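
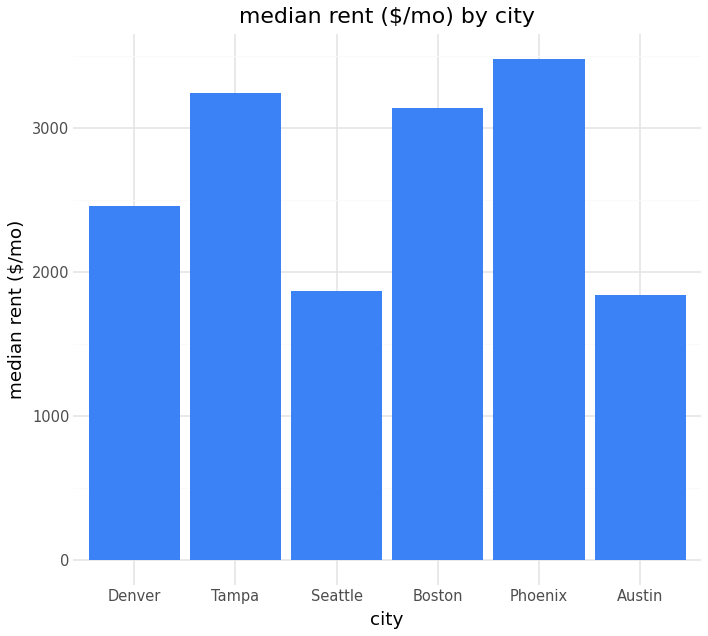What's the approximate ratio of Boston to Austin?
≈ 1.5×

Boston ≈ 3000, Austin ≈ 2000; 3000/2000 ≈ 1.5.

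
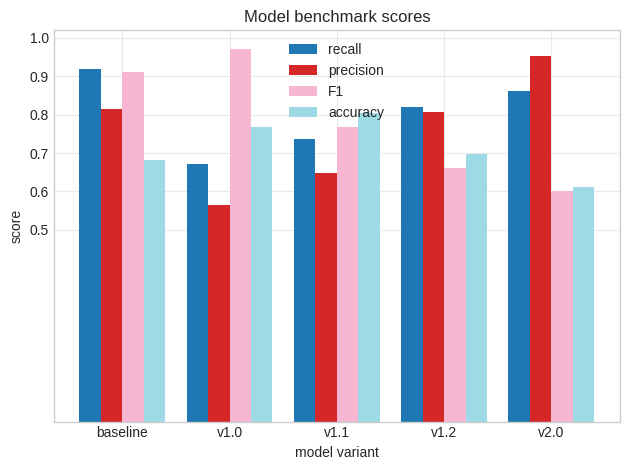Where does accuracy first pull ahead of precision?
baseline: accuracy ≈ 0.7 vs precision ≈ 0.8 (not yet); v1.0: accuracy ≈ 0.8 vs precision ≈ 0.6 (first crossover).

v1.0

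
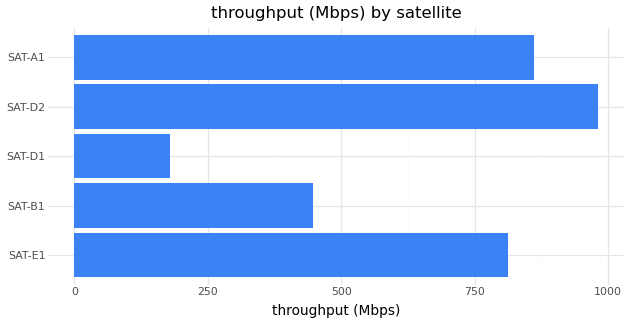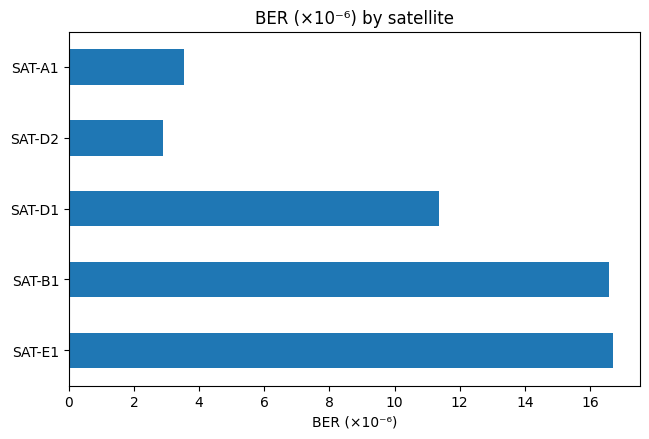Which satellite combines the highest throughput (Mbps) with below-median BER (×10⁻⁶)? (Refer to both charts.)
Chart 2 median BER (×10⁻⁶) ≈ 12; below-median satellites: SAT-D2, SAT-A1. Among those, SAT-D2 has the highest throughput (Mbps) (≈ 1000).

SAT-D2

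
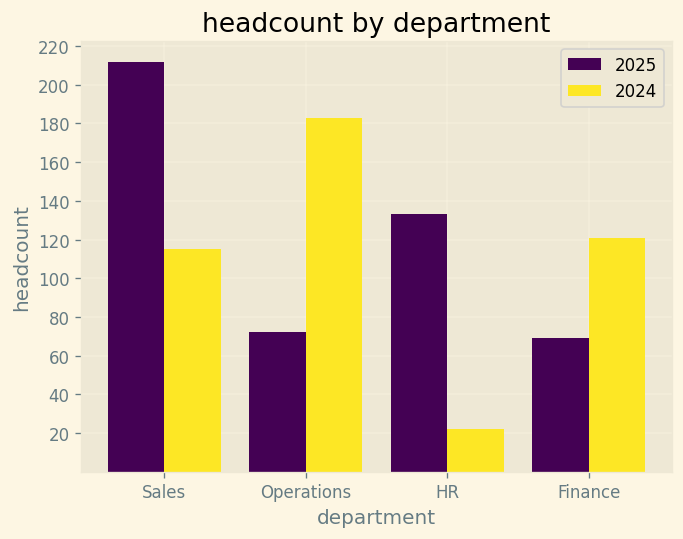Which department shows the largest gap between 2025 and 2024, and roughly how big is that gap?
HR, ≈ 120

HR: 2025 ≈ 140, 2024 ≈ 20 → gap ≈ 120. Next-largest (Operations) is only ≈ 100.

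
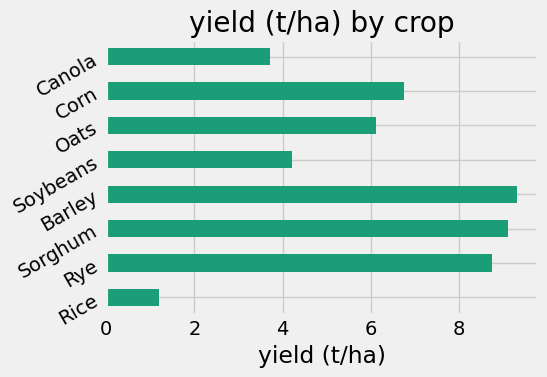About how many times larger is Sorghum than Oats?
Sorghum ≈ 9, Oats ≈ 6; 9/6 ≈ 1.5.

≈ 1.5×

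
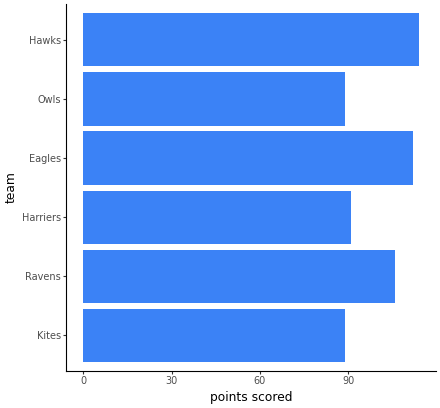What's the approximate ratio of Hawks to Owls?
≈ 1.22×

Hawks ≈ 110, Owls ≈ 90; 110/90 ≈ 1.22.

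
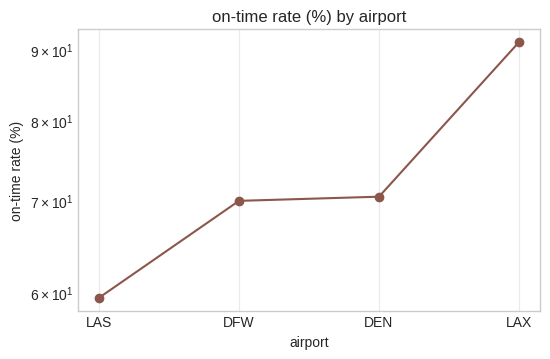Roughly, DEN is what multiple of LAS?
DEN ≈ 70, LAS ≈ 60; 70/60 ≈ 1.17.

≈ 1.17×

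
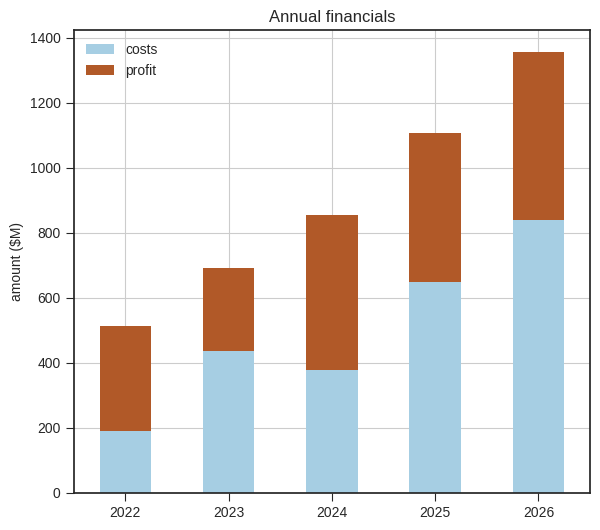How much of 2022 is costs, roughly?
costs top ≈ 200, bottom ≈ 0; segment ≈ 200.

≈ 200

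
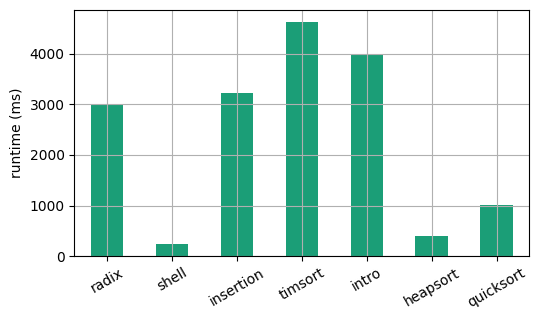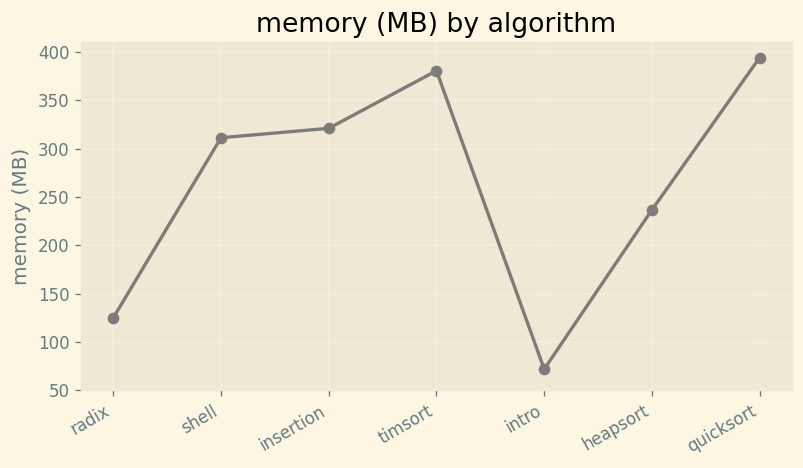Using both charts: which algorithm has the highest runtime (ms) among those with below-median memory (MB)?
Chart 2 median memory (MB) ≈ 300; below-median algorithms: radix, intro, heapsort. Among those, intro has the highest runtime (ms) (≈ 4000).

intro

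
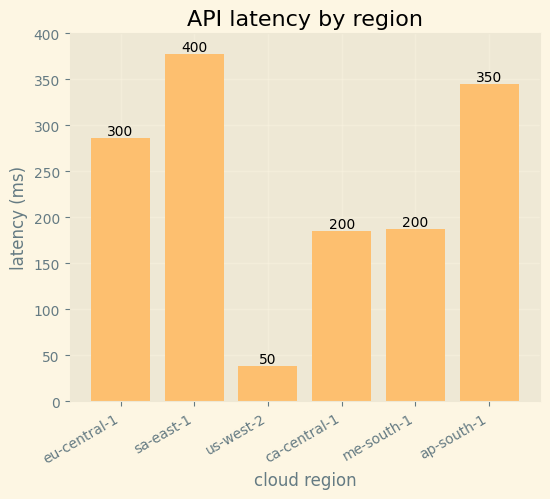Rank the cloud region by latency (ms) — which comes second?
Top 3: sa-east-1 ≈ 400, ap-south-1 ≈ 350, eu-central-1 ≈ 300.

ap-south-1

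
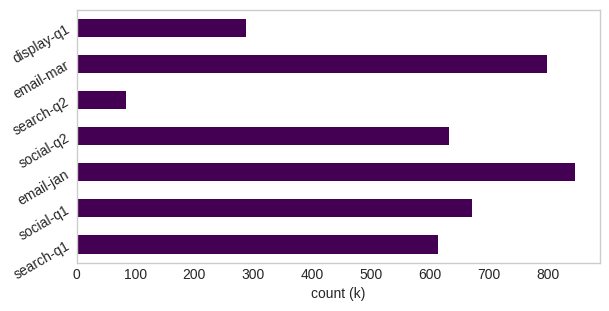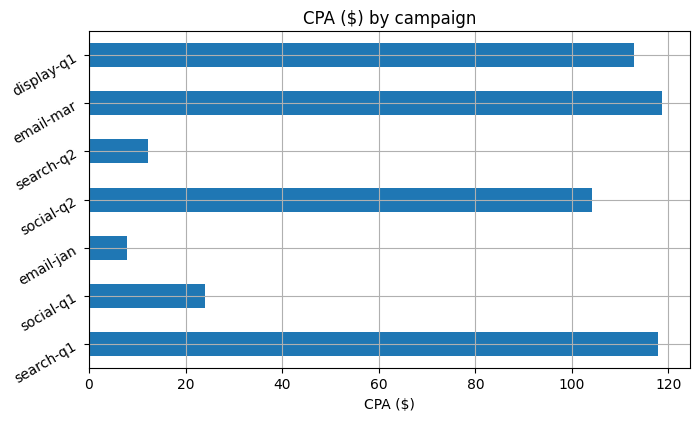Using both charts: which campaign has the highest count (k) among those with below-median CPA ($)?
email-jan

Chart 2 median CPA ($) ≈ 100; below-median campaigns: social-q1, email-jan, search-q2. Among those, email-jan has the highest count (k) (≈ 800).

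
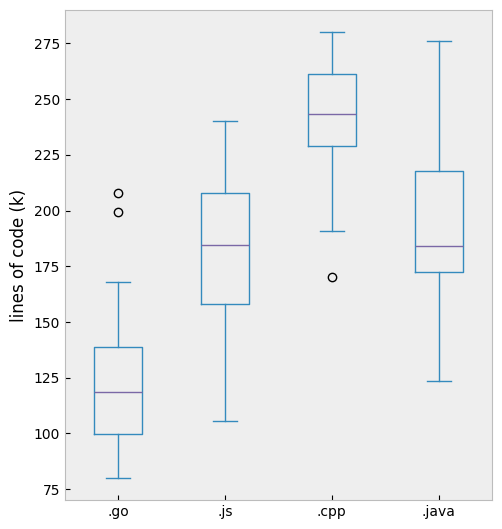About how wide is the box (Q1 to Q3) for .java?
≈ 40

Q3 ≈ 220, Q1 ≈ 180; IQR ≈ 40.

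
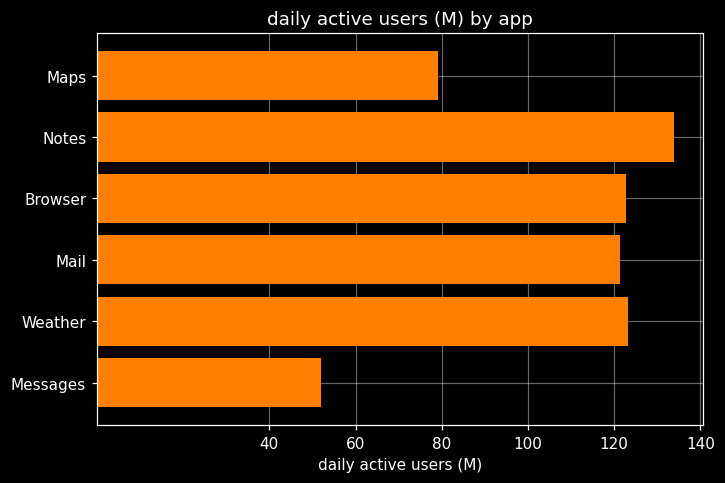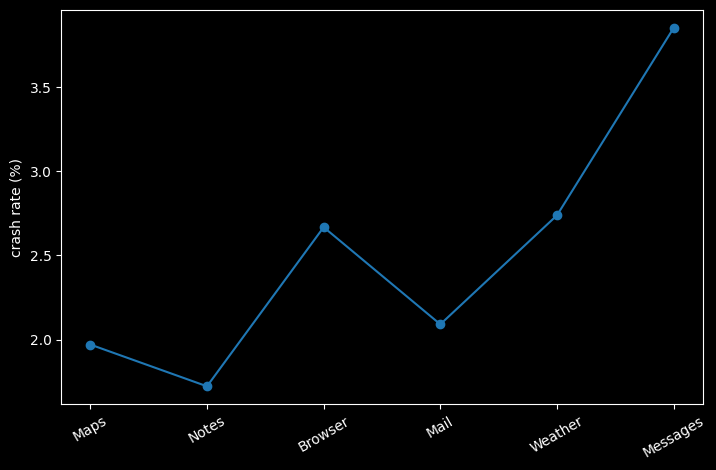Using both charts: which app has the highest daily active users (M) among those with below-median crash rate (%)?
Notes

Chart 2 median crash rate (%) ≈ 2.5; below-median apps: Maps, Notes, Mail. Among those, Notes has the highest daily active users (M) (≈ 140).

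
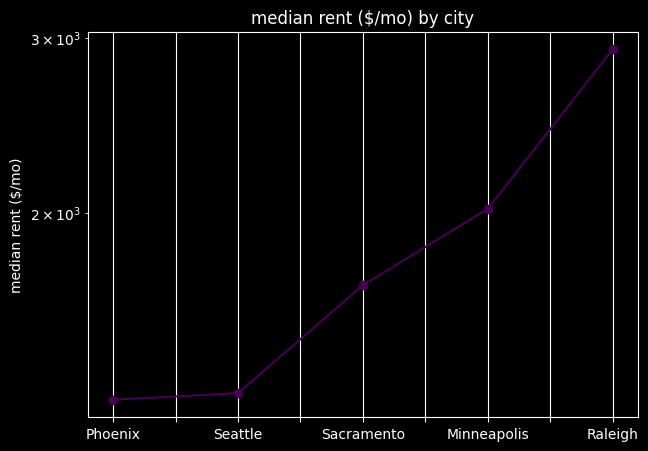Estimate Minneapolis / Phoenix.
Minneapolis ≈ 2000, Phoenix ≈ 1200; 2000/1200 ≈ 1.67.

≈ 1.67×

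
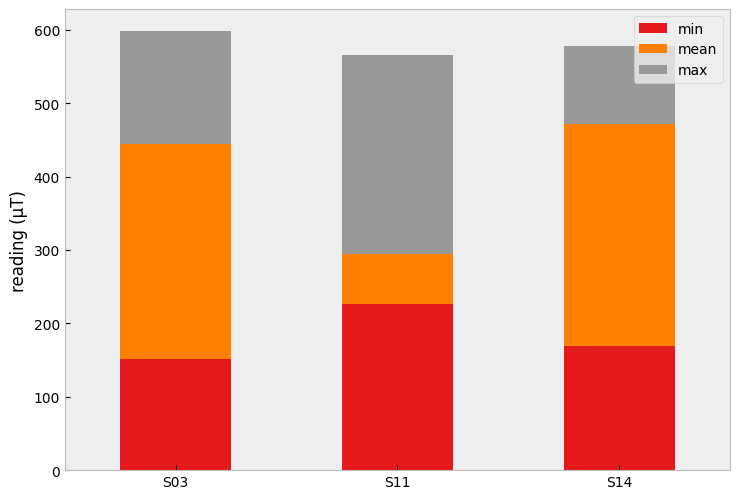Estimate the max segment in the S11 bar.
≈ 250

max top ≈ 550, bottom ≈ 300; segment ≈ 250.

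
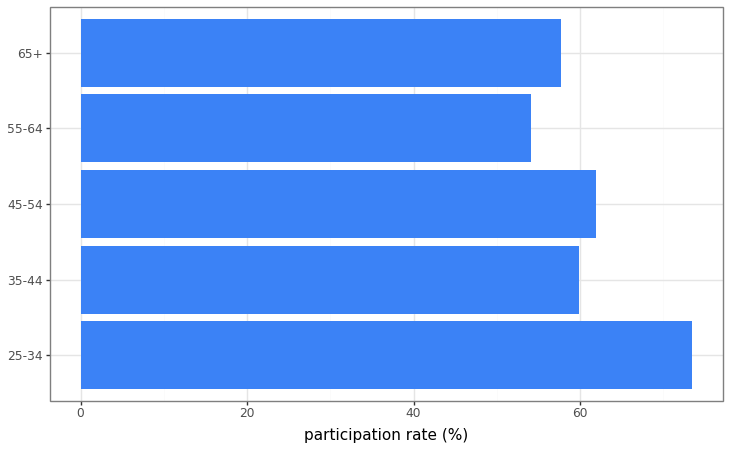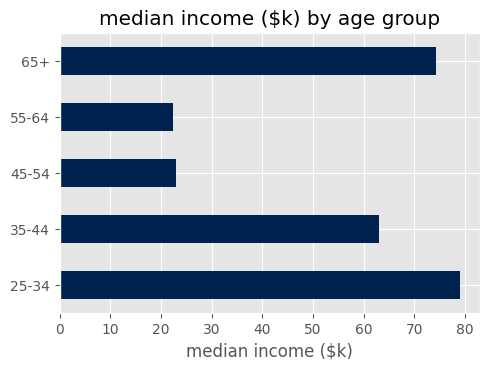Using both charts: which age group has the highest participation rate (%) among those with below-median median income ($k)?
Chart 2 median median income ($k) ≈ 60; below-median age groups: 45-54, 55-64. Among those, 45-54 has the highest participation rate (%) (≈ 60).

45-54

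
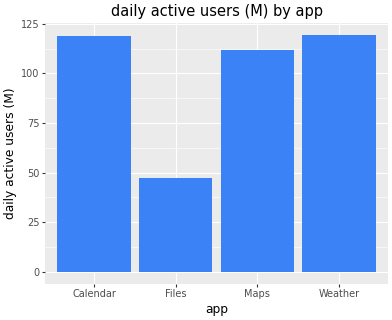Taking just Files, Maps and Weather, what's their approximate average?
≈ 93

(50 + 110 + 120) / 3 ≈ 93.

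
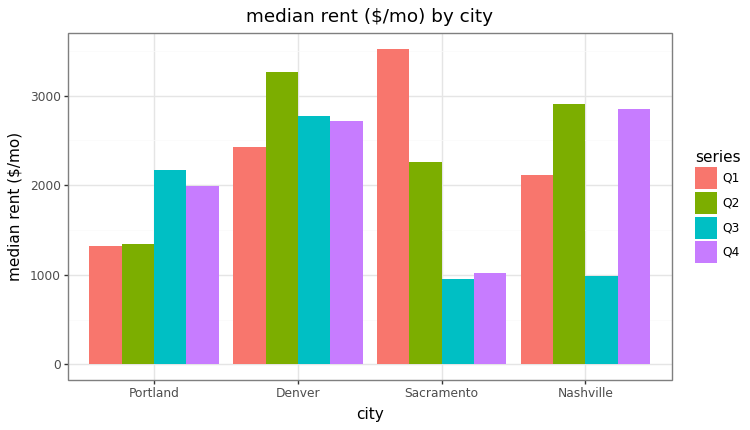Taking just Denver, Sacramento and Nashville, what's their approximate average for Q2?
(3500 + 2500 + 3000) / 3 ≈ 3000.

≈ 3000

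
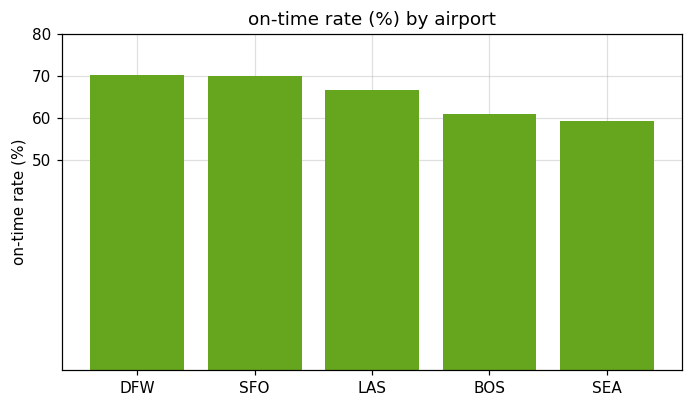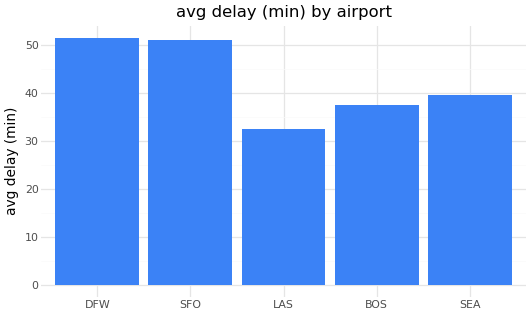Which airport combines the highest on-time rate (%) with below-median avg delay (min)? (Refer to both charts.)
Chart 2 median avg delay (min) ≈ 40; below-median airports: LAS, BOS. Among those, LAS has the highest on-time rate (%) (≈ 70).

LAS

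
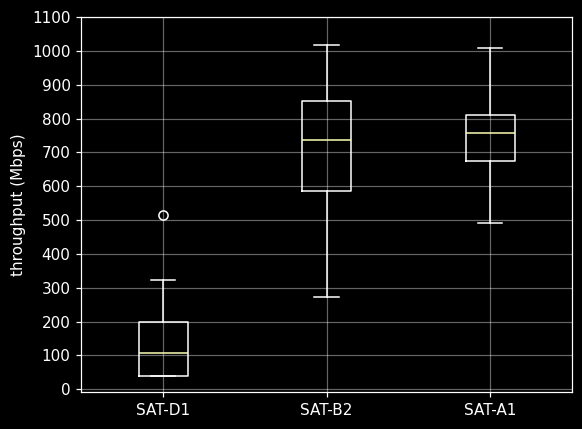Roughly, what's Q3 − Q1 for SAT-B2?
≈ 300

Q3 ≈ 900, Q1 ≈ 600; IQR ≈ 300.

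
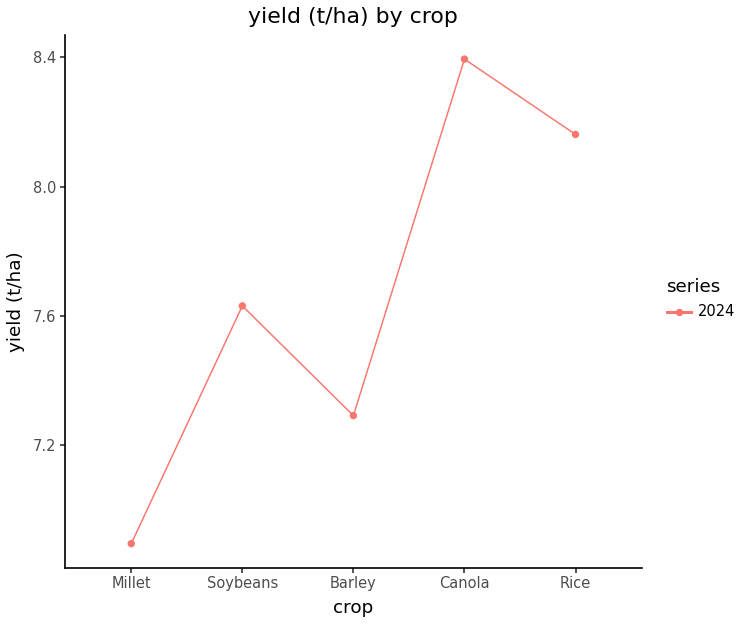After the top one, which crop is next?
Top 3: Canola ≈ 8.4, Rice ≈ 8.2, Soybeans ≈ 7.6.

Rice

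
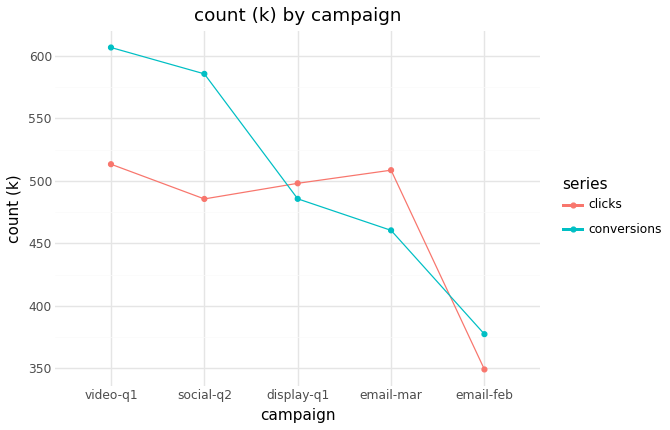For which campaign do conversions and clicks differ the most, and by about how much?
social-q2: conversions ≈ 575, clicks ≈ 475 → gap ≈ 100. Next-largest (video-q1) is only ≈ 75.

social-q2, ≈ 100 k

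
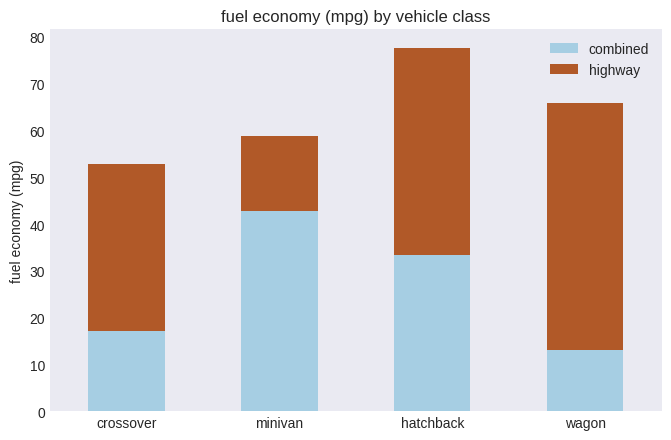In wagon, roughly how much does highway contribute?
highway top ≈ 70, bottom ≈ 10; segment ≈ 60.

≈ 60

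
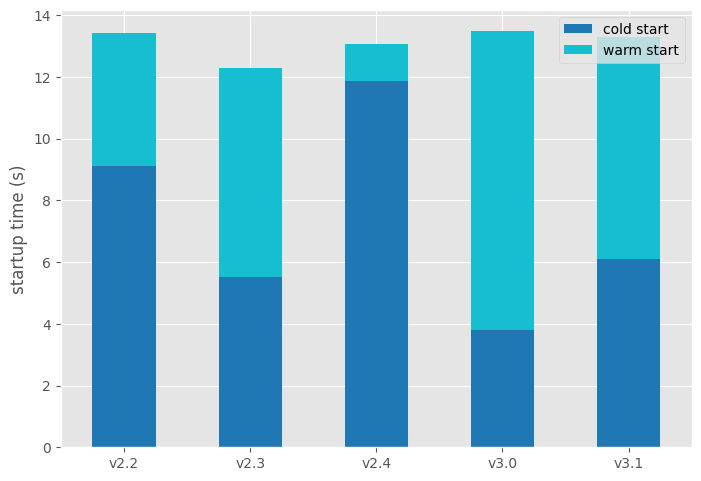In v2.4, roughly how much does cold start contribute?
≈ 12

cold start top ≈ 12, bottom ≈ 0; segment ≈ 12.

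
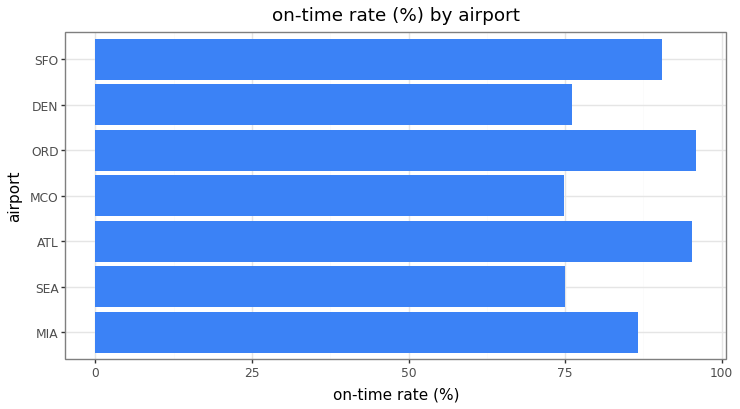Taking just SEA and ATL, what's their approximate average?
≈ 85

(70 + 100) / 2 ≈ 85.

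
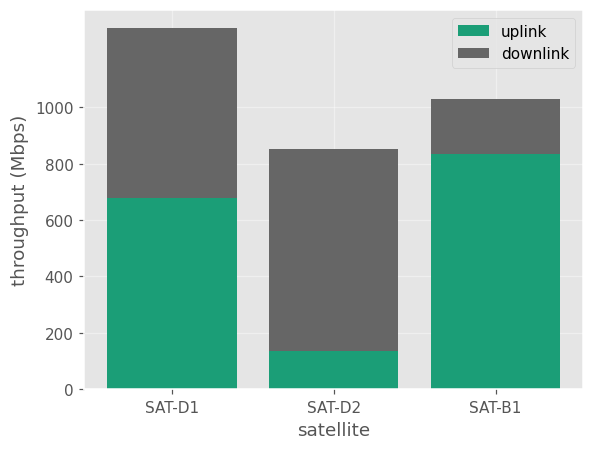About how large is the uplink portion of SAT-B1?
≈ 800

uplink top ≈ 800, bottom ≈ 0; segment ≈ 800.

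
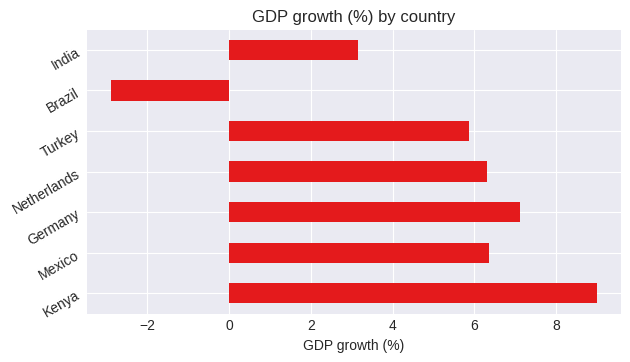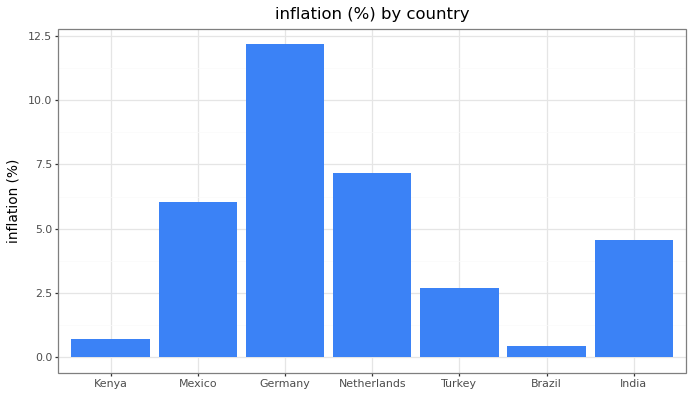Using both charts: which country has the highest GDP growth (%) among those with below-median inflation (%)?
Kenya

Chart 2 median inflation (%) ≈ 4; below-median countries: Kenya, Turkey, Brazil. Among those, Kenya has the highest GDP growth (%) (≈ 9).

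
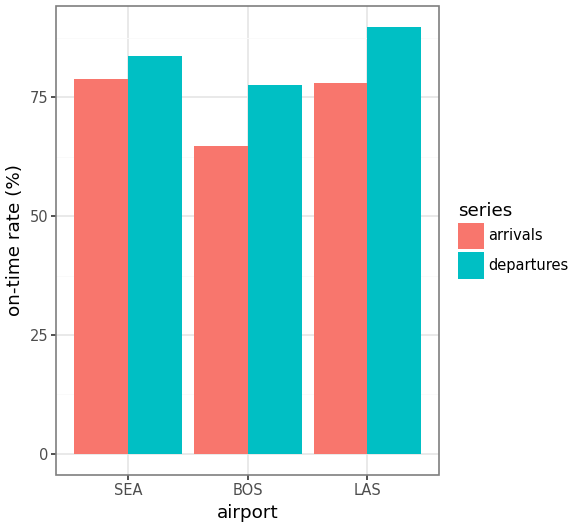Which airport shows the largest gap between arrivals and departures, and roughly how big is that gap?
BOS, ≈ 20 %

BOS: arrivals ≈ 60, departures ≈ 80 → gap ≈ 20. Next-largest (LAS) is only ≈ 10.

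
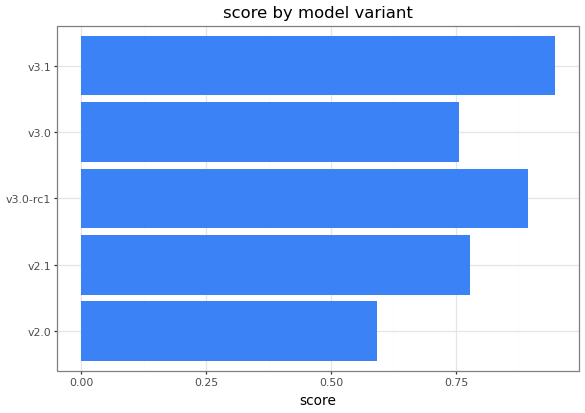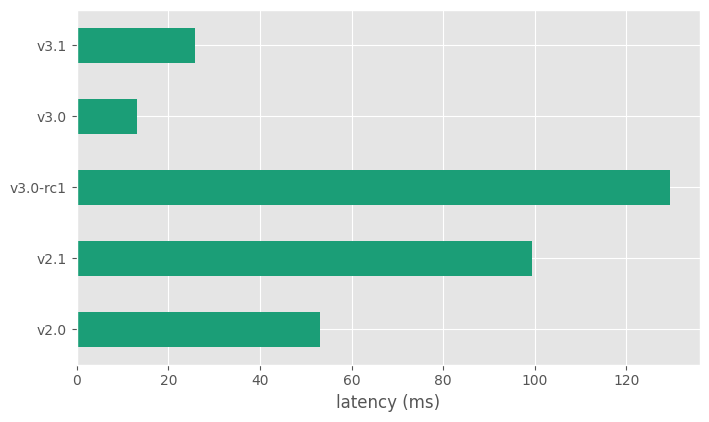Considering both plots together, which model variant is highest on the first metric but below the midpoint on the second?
v3.1

Chart 2 median latency (ms) ≈ 60; below-median model variants: v3.0, v3.1. Among those, v3.1 has the highest score (≈ 0.9).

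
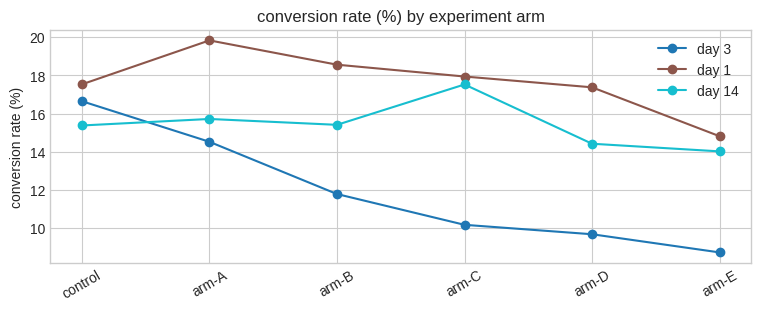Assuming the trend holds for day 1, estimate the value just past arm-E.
Last three: 18, 17, 15 → slope ≈ -1.5/step → next ≈ 13.5.

≈ 13.5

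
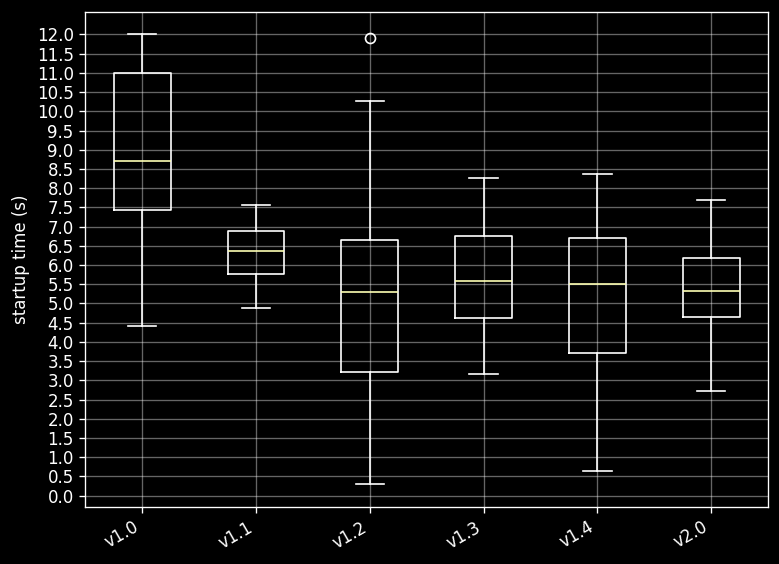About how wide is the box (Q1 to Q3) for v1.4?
Q3 ≈ 6.5, Q1 ≈ 3.5; IQR ≈ 3.0.

≈ 3.0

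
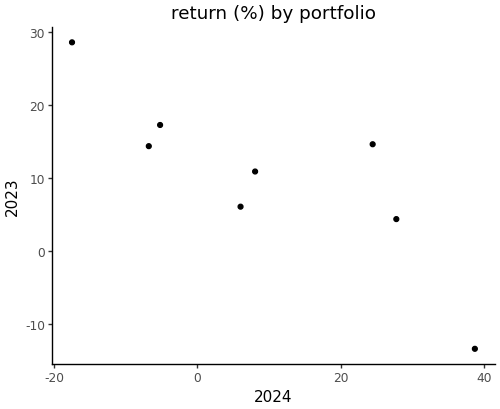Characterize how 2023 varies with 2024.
negative, strong

Points are negatively correlated; strong (|r| ≈ 0.8).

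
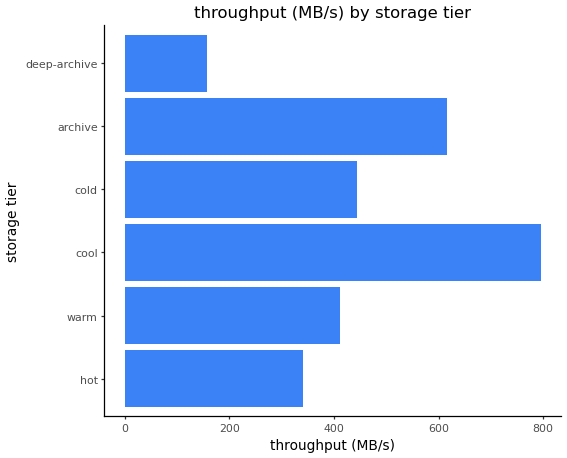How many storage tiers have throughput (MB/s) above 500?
Above 500: cool, archive.

2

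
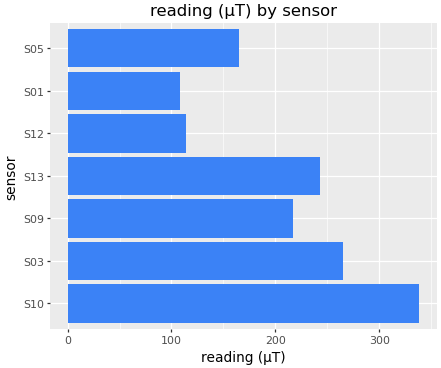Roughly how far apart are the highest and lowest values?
Max S10 ≈ 350, min S01 ≈ 100; range ≈ 250.

≈ 250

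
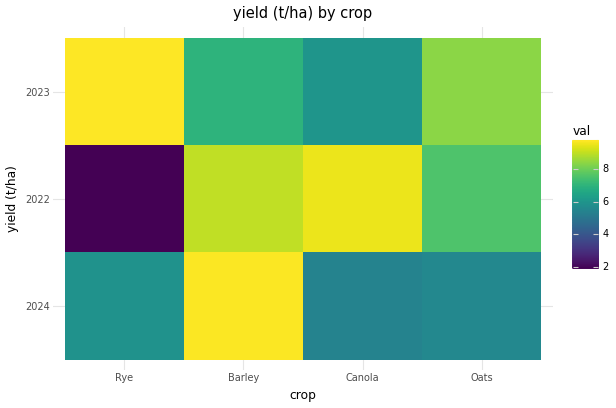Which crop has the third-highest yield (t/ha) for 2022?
Oats

Top 4 for 2022: Canola ≈ 10, Barley ≈ 9, Oats ≈ 8, Rye ≈ 2.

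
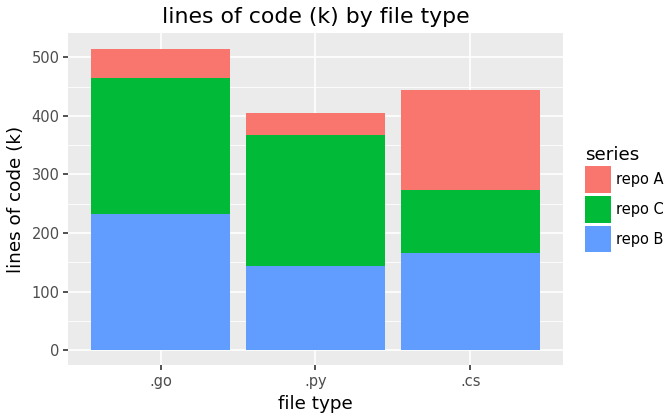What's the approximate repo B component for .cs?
≈ 150

repo B top ≈ 150, bottom ≈ 0; segment ≈ 150.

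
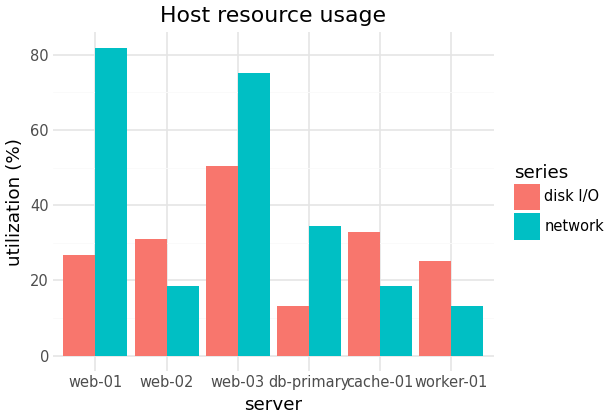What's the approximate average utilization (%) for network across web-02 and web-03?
(20 + 80) / 2 ≈ 50.

≈ 50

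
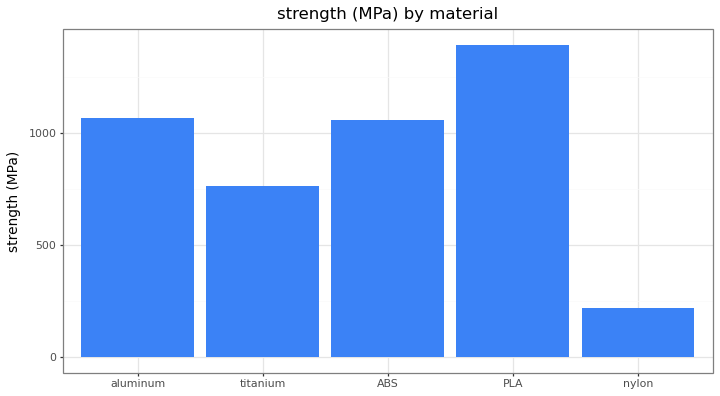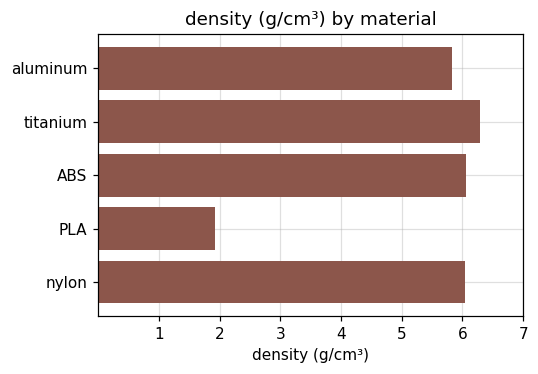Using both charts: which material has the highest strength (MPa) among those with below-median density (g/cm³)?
PLA

Chart 2 median density (g/cm³) ≈ 6; below-median materials: aluminum, PLA. Among those, PLA has the highest strength (MPa) (≈ 1400).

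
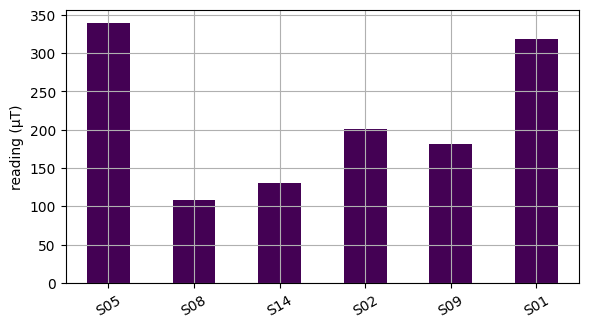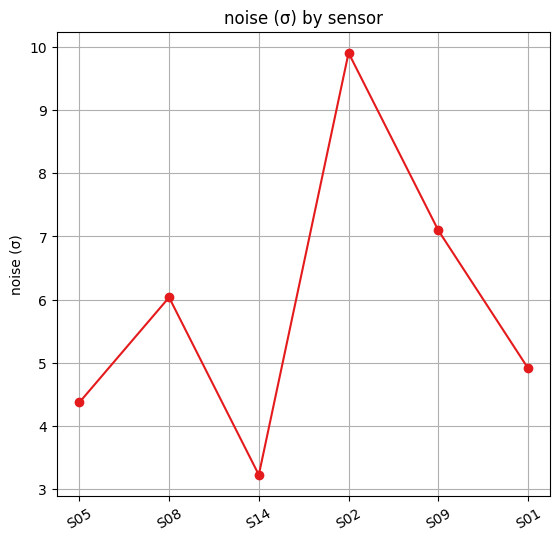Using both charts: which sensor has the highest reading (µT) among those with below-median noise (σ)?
S05

Chart 2 median noise (σ) ≈ 5; below-median sensors: S05, S14, S01. Among those, S05 has the highest reading (µT) (≈ 350).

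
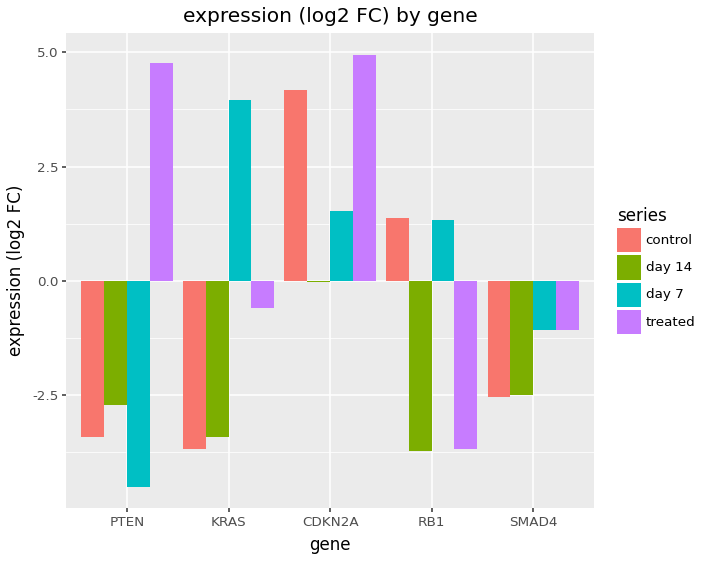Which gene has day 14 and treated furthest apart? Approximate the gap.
PTEN, ≈ 8 log2 FC

PTEN: day 14 ≈ -3, treated ≈ 5 → gap ≈ 8. Next-largest (CDKN2A) is only ≈ 5.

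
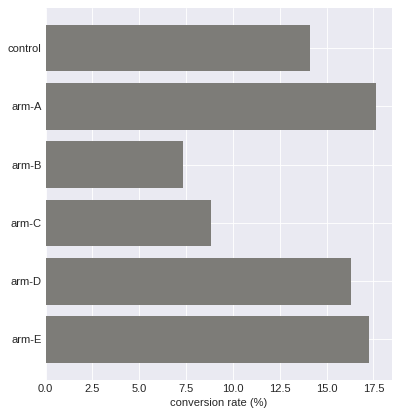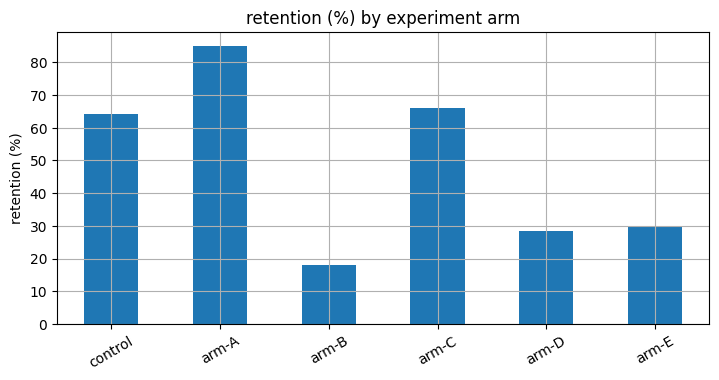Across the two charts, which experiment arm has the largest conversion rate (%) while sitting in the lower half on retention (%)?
Chart 2 median retention (%) ≈ 50; below-median experiment arms: arm-B, arm-D, arm-E. Among those, arm-E has the highest conversion rate (%) (≈ 18).

arm-E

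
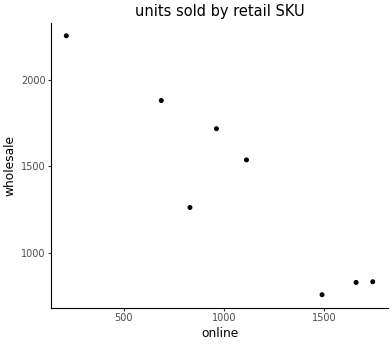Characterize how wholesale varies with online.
Points are negatively correlated; strong (|r| ≈ 0.9).

negative, strong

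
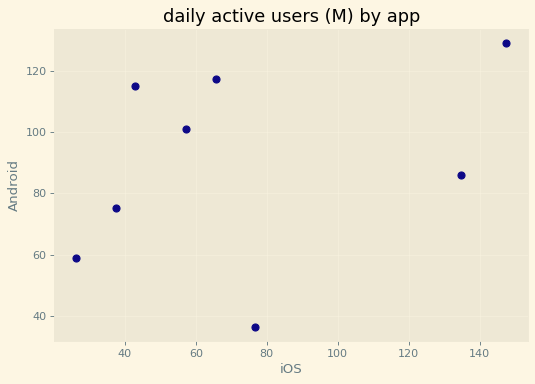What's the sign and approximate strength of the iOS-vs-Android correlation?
Points are positively correlated; weak (|r| ≈ 0.3).

positive, weak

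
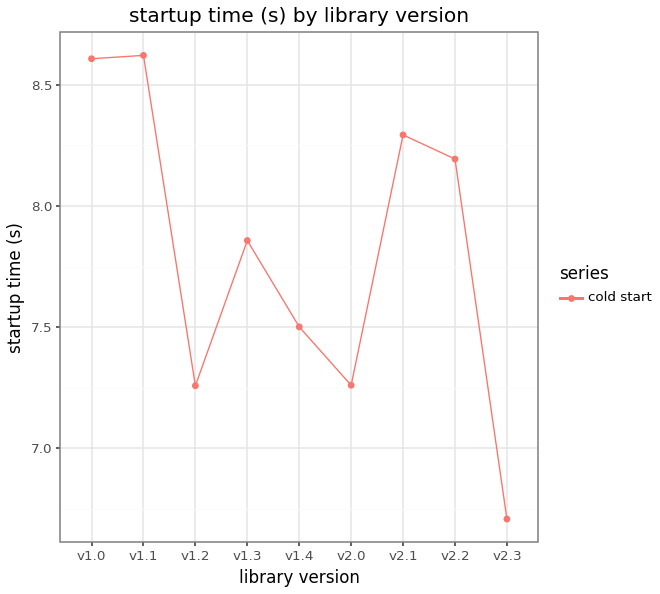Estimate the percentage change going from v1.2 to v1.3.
v1.2 ≈ 7.2, v1.3 ≈ 7.8; (7.8 − 7.2) / 7.2 ≈ +8.3%.

≈ +8.3%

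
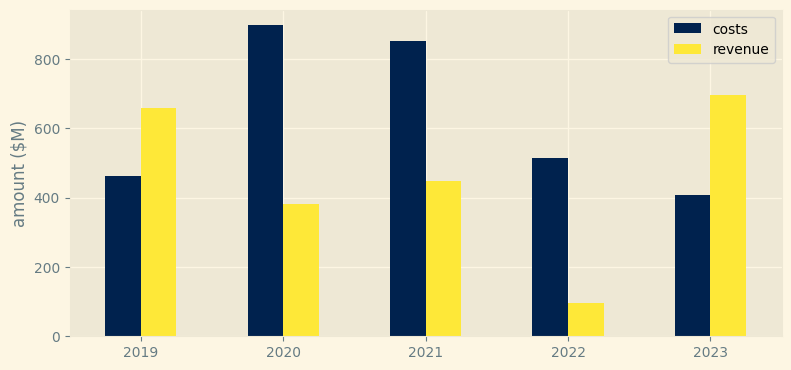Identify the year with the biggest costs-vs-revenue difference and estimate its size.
2020, ≈ 500 $M

2020: costs ≈ 900, revenue ≈ 400 → gap ≈ 500. Next-largest (2022) is only ≈ 400.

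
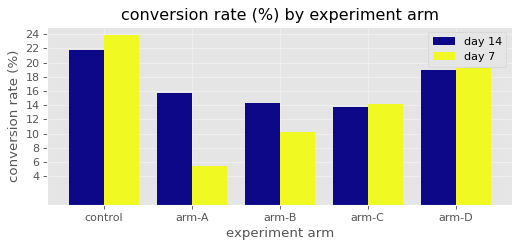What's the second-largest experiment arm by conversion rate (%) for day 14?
Top 3 for day 14: control ≈ 22, arm-D ≈ 18, arm-A ≈ 16.

arm-D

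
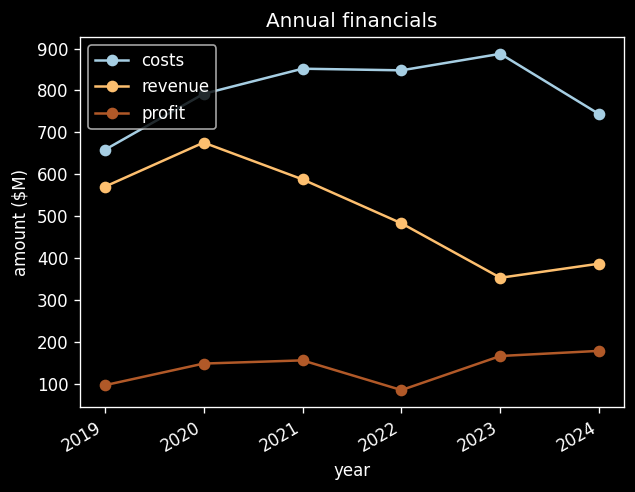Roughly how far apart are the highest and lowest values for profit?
≈ 100

Max 2024 ≈ 200, min 2022 ≈ 100; range ≈ 100.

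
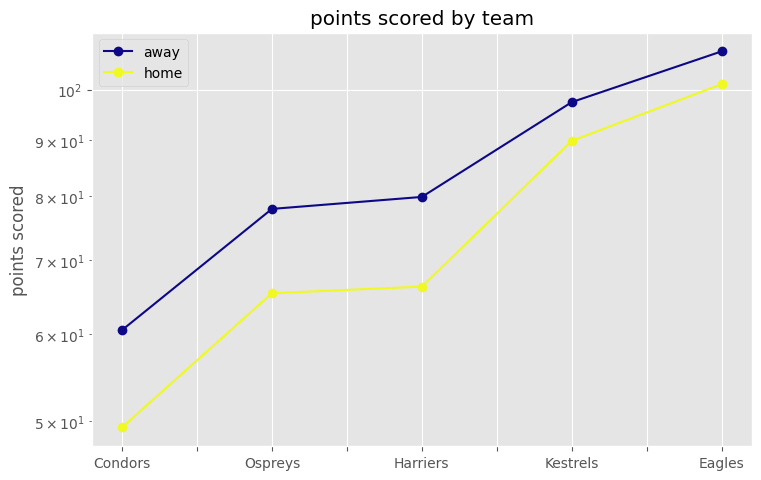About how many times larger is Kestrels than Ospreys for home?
Kestrels ≈ 90, Ospreys ≈ 65; 90/65 ≈ 1.38.

≈ 1.38×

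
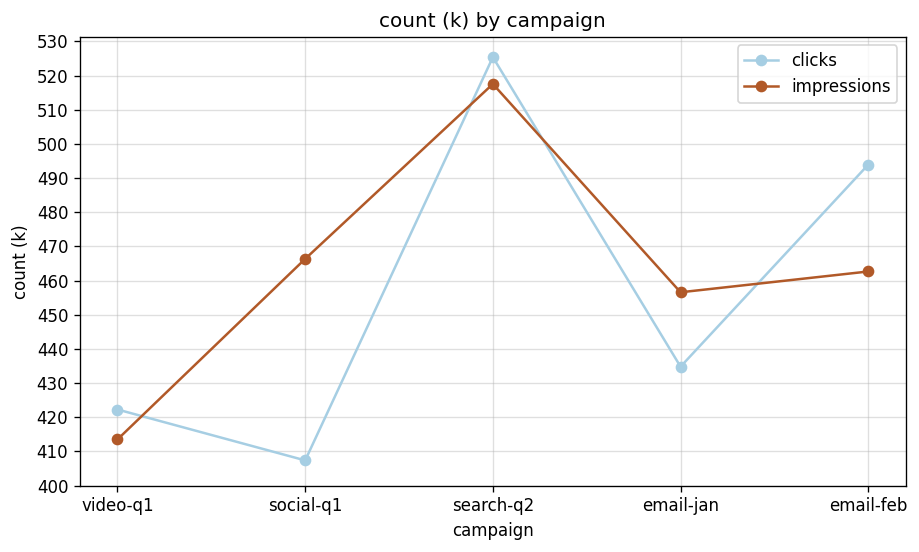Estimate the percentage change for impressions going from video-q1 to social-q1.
≈ +14.6%

video-q1 ≈ 410, social-q1 ≈ 470; (470 − 410) / 410 ≈ +14.6%.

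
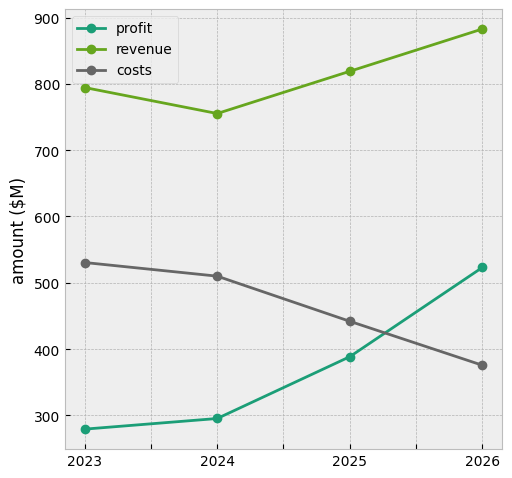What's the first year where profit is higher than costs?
2026

2025: profit ≈ 400 vs costs ≈ 400 (not yet); 2026: profit ≈ 500 vs costs ≈ 400 (first crossover).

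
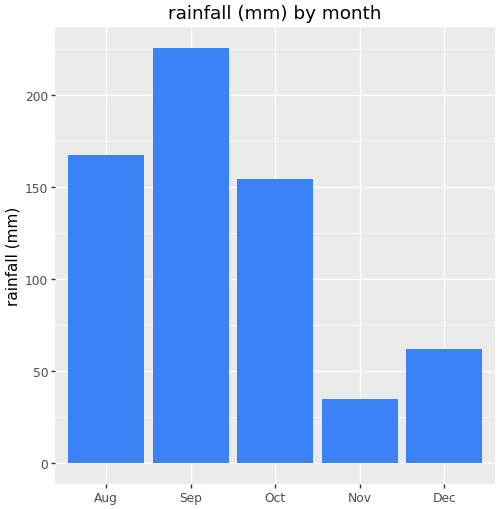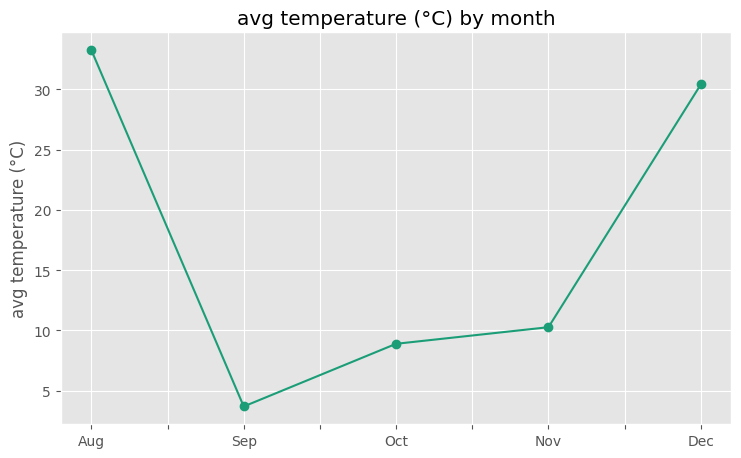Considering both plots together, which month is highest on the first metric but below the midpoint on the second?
Sep

Chart 2 median avg temperature (°C) ≈ 10; below-median months: Sep, Oct. Among those, Sep has the highest rainfall (mm) (≈ 225).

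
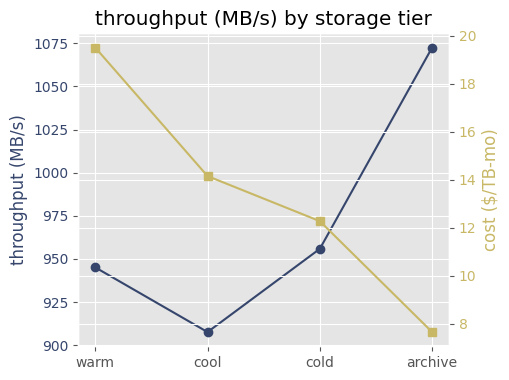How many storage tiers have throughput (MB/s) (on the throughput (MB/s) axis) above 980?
1

Above 980: archive.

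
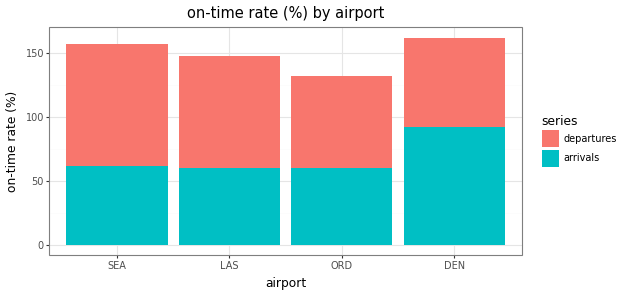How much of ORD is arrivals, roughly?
arrivals top ≈ 60, bottom ≈ 0; segment ≈ 60.

≈ 60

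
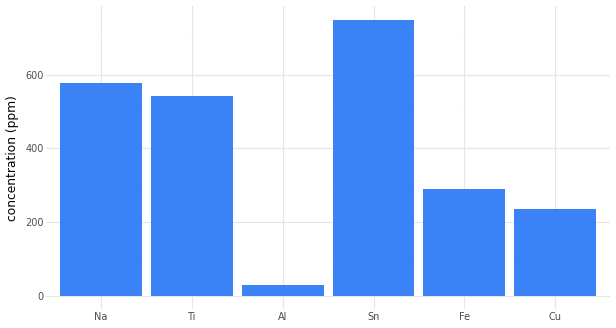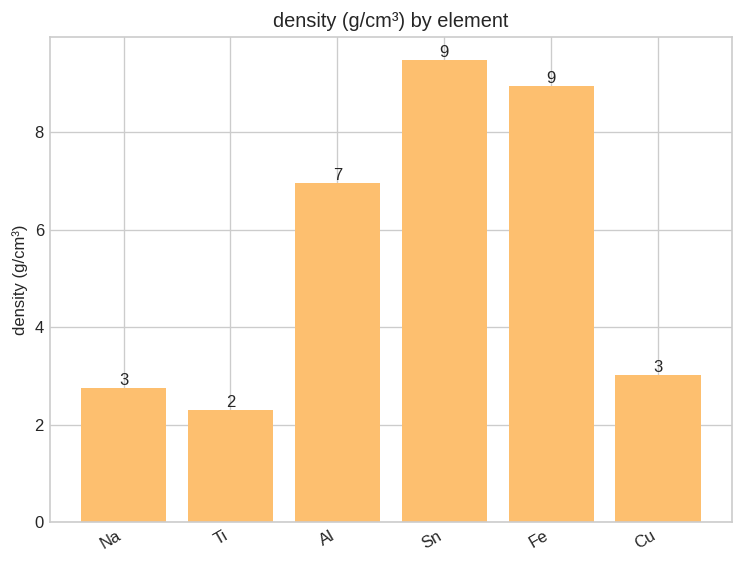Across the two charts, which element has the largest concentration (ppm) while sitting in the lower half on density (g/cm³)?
Na

Chart 2 median density (g/cm³) ≈ 5; below-median elements: Na, Ti, Cu. Among those, Na has the highest concentration (ppm) (≈ 600).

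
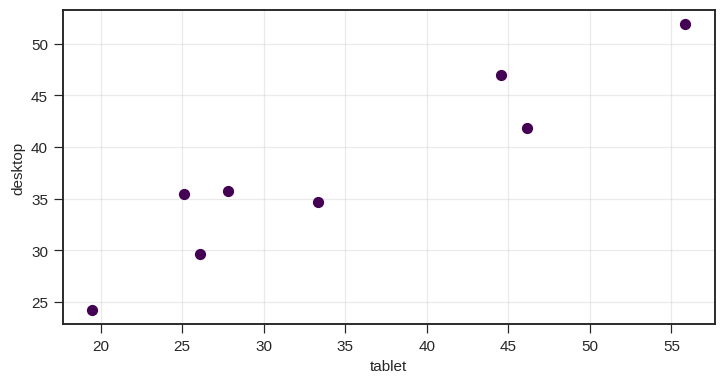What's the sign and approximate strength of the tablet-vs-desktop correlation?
Points are positively correlated; strong (|r| ≈ 0.9).

positive, strong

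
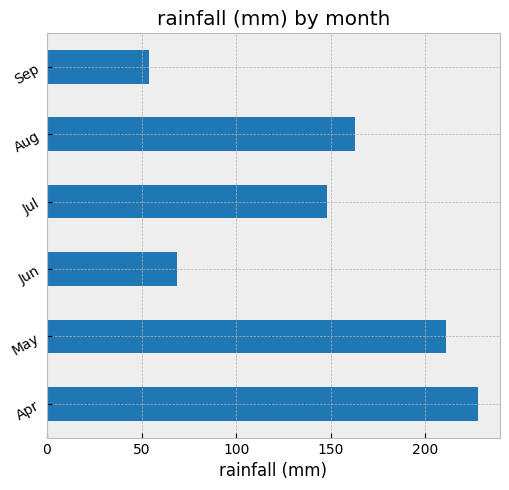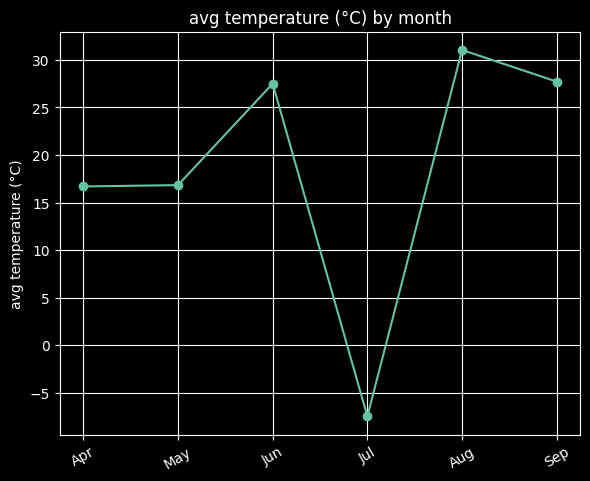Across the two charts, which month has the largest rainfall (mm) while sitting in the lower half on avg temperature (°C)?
Apr

Chart 2 median avg temperature (°C) ≈ 20; below-median months: Apr, May, Jul. Among those, Apr has the highest rainfall (mm) (≈ 225).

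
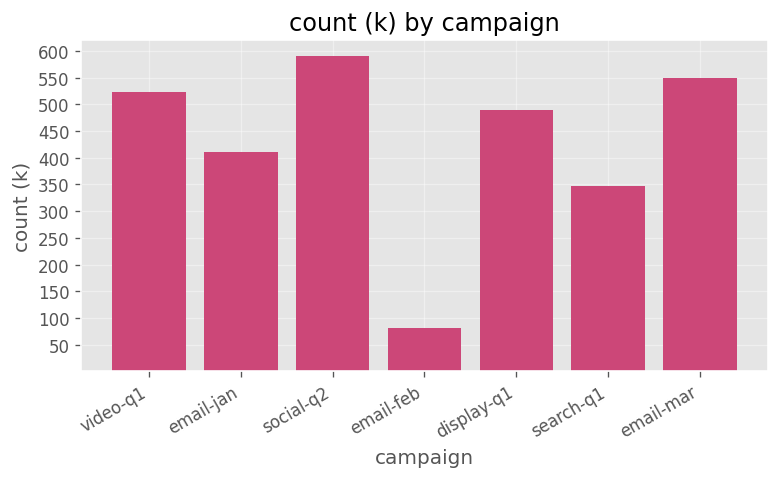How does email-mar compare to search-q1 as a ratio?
email-mar ≈ 550, search-q1 ≈ 350; 550/350 ≈ 1.57.

≈ 1.57×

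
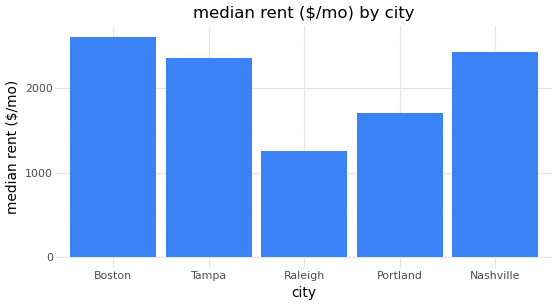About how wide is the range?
≈ 1000

Max Boston ≈ 2500, min Raleigh ≈ 1500; range ≈ 1000.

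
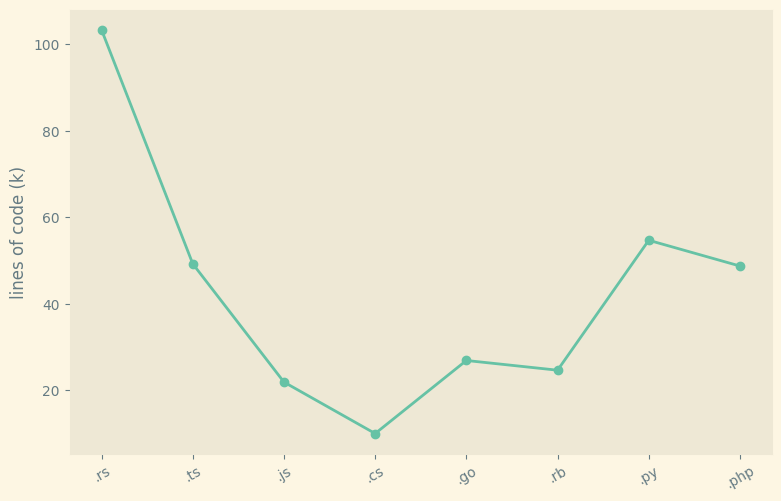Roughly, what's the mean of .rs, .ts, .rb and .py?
≈ 55

(100 + 50 + 20 + 50) / 4 ≈ 55.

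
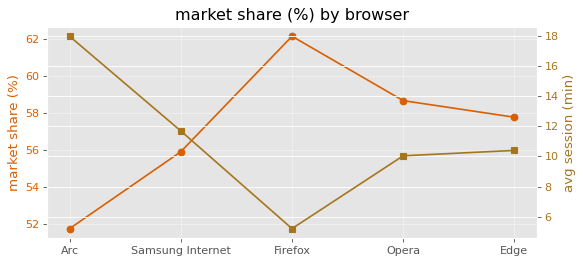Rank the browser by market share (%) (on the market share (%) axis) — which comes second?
Top 3 (on the market share (%) axis): Firefox ≈ 62, Opera ≈ 59, Edge ≈ 58.

Opera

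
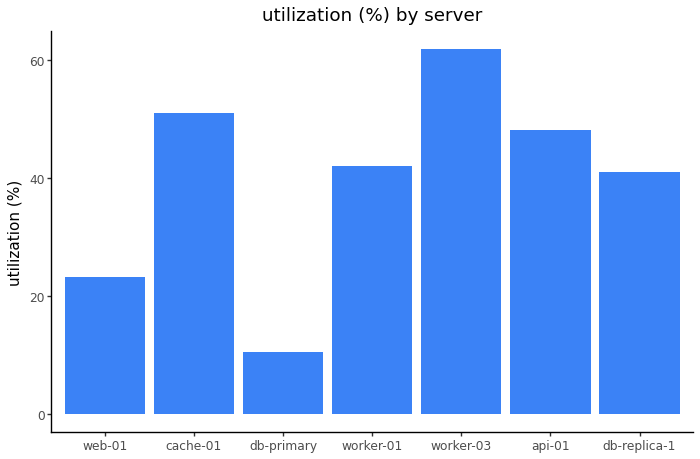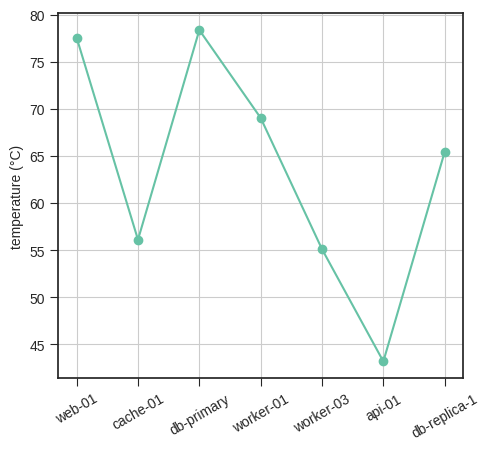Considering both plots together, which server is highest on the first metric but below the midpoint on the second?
Chart 2 median temperature (°C) ≈ 70; below-median servers: cache-01, worker-03, api-01. Among those, worker-03 has the highest utilization (%) (≈ 60).

worker-03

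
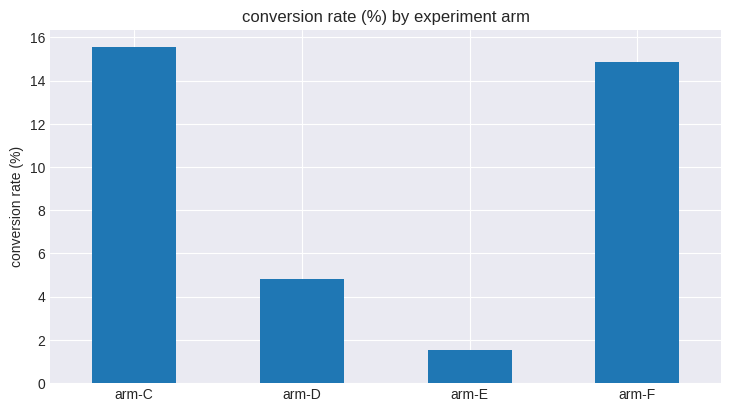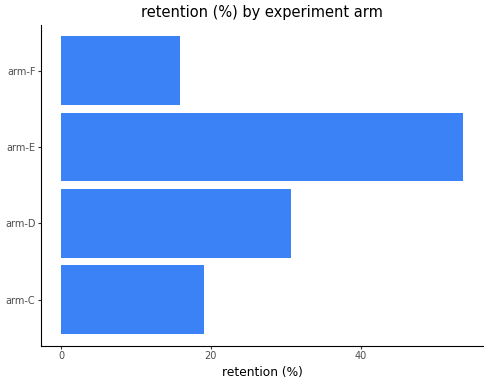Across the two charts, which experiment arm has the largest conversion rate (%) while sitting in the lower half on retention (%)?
Chart 2 median retention (%) ≈ 25; below-median experiment arms: arm-C, arm-F. Among those, arm-C has the highest conversion rate (%) (≈ 16).

arm-C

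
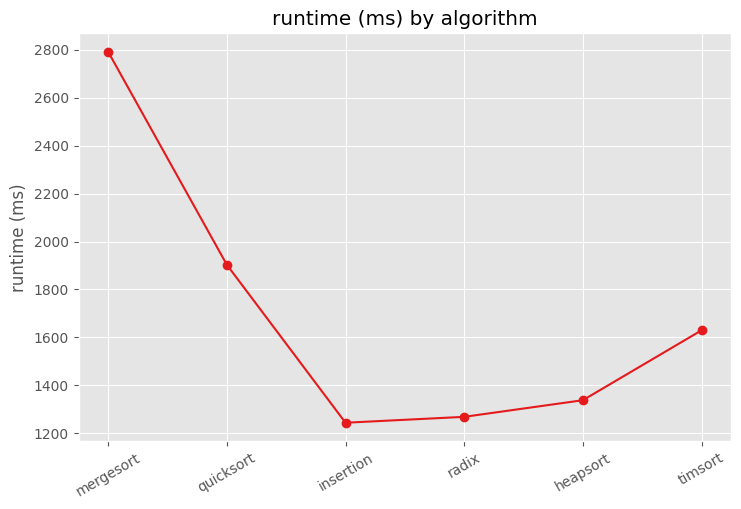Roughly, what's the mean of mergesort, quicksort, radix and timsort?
≈ 1900

(2800 + 2000 + 1200 + 1600) / 4 ≈ 1900.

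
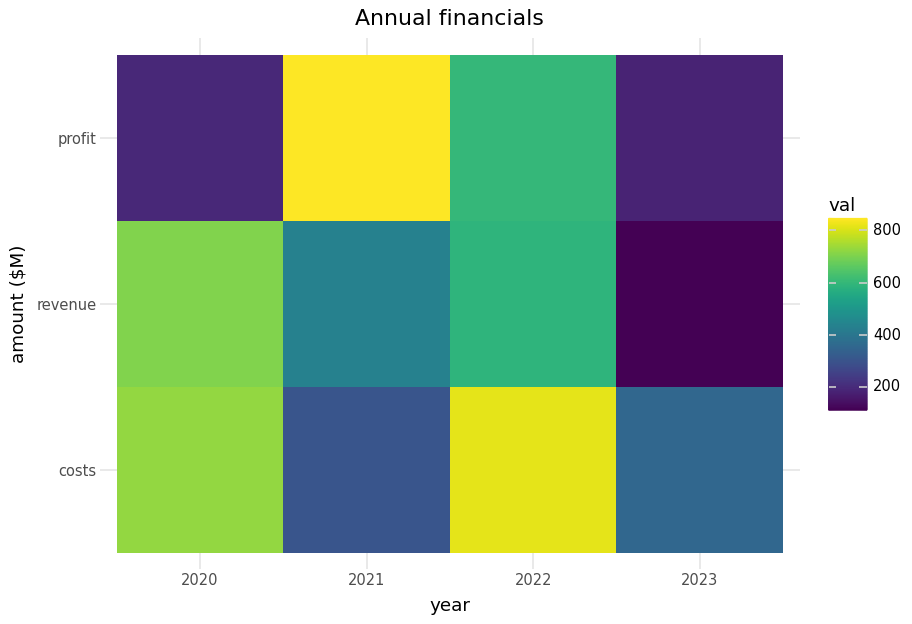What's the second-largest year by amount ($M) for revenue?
Top 3 for revenue: 2020 ≈ 700, 2022 ≈ 600, 2021 ≈ 400.

2022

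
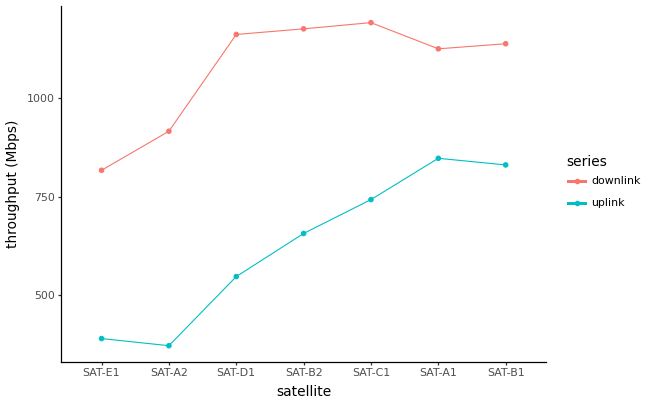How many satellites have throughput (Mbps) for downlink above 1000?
5

Above 1000: SAT-D1, SAT-B2, SAT-C1, SAT-A1, SAT-B1.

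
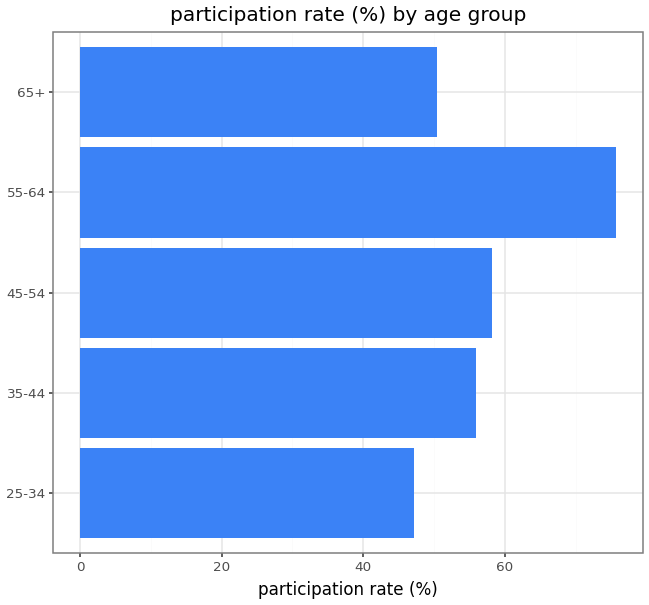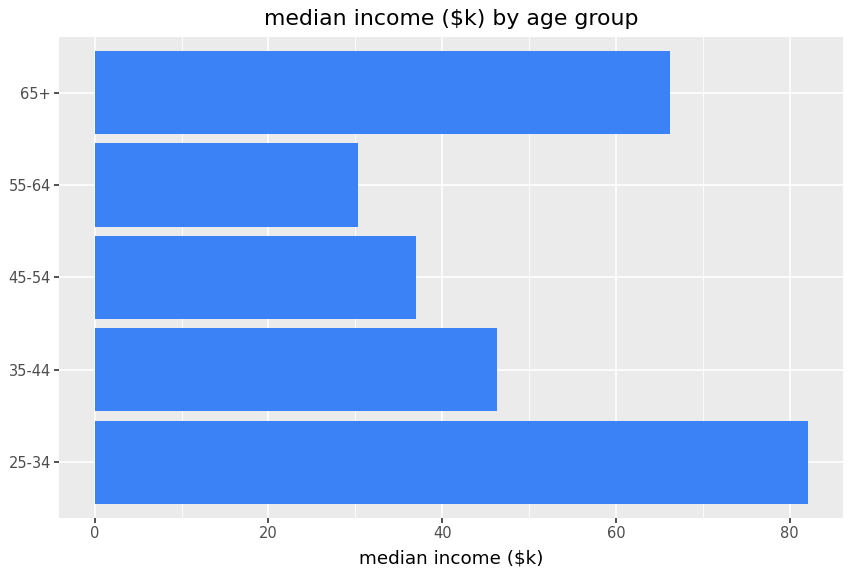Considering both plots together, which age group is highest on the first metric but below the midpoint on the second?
55-64

Chart 2 median median income ($k) ≈ 50; below-median age groups: 45-54, 55-64. Among those, 55-64 has the highest participation rate (%) (≈ 80).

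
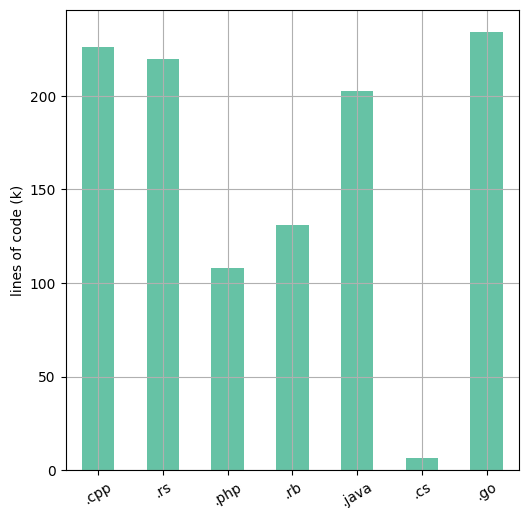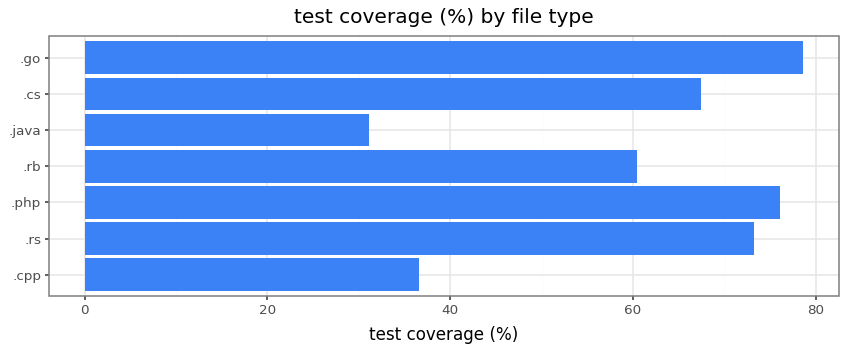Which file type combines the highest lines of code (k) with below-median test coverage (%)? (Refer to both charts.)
.cpp

Chart 2 median test coverage (%) ≈ 70; below-median file types: .cpp, .rb, .java. Among those, .cpp has the highest lines of code (k) (≈ 225).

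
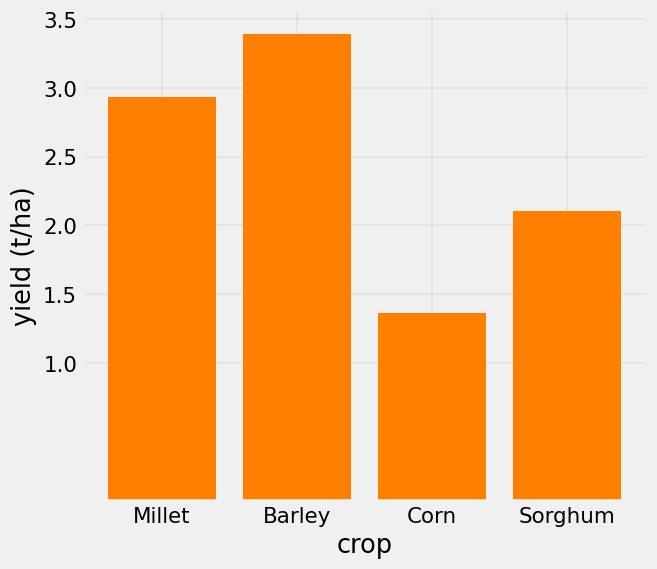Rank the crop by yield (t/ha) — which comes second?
Top 3: Barley ≈ 3.5, Millet ≈ 3.0, Sorghum ≈ 2.0.

Millet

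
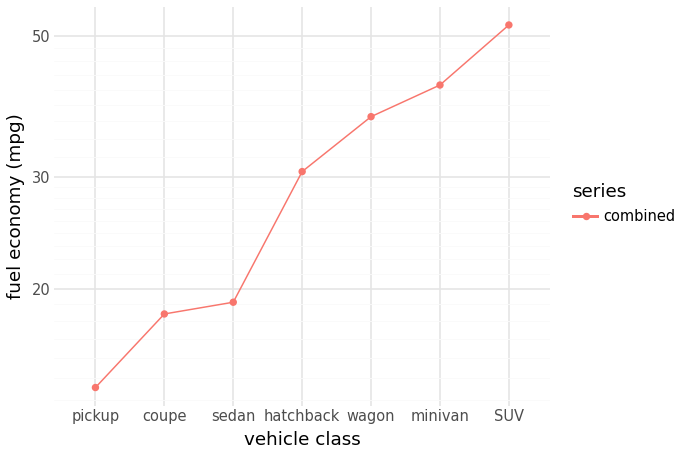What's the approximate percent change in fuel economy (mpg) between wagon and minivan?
wagon ≈ 35, minivan ≈ 40; (40 − 35) / 35 ≈ +14.3%.

≈ +14.3%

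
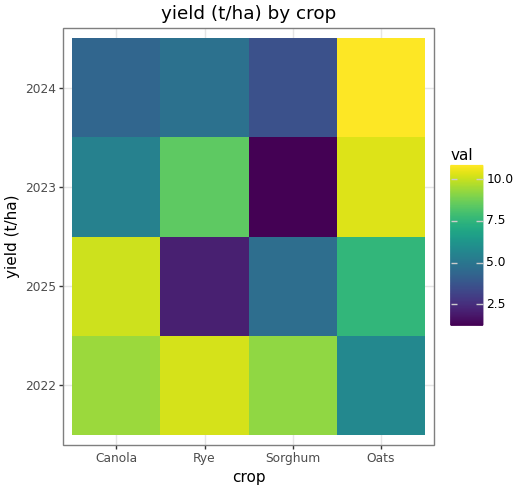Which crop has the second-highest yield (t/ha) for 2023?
Top 3 for 2023: Oats ≈ 10, Rye ≈ 8, Canola ≈ 5.

Rye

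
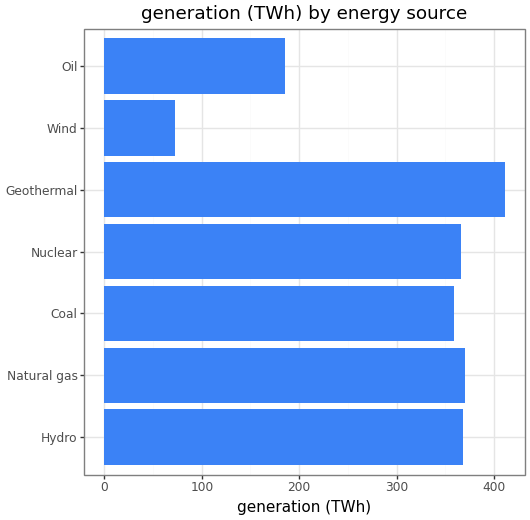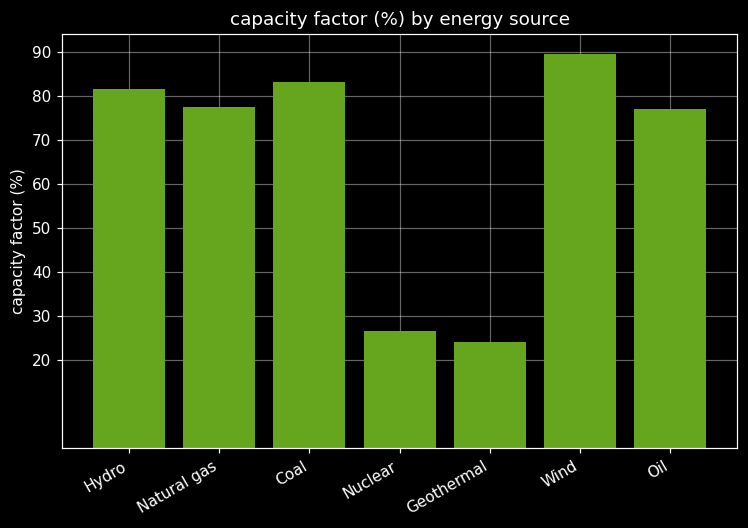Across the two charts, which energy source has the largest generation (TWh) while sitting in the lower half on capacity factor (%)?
Geothermal

Chart 2 median capacity factor (%) ≈ 80; below-median energy sources: Nuclear, Geothermal, Oil. Among those, Geothermal has the highest generation (TWh) (≈ 400).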